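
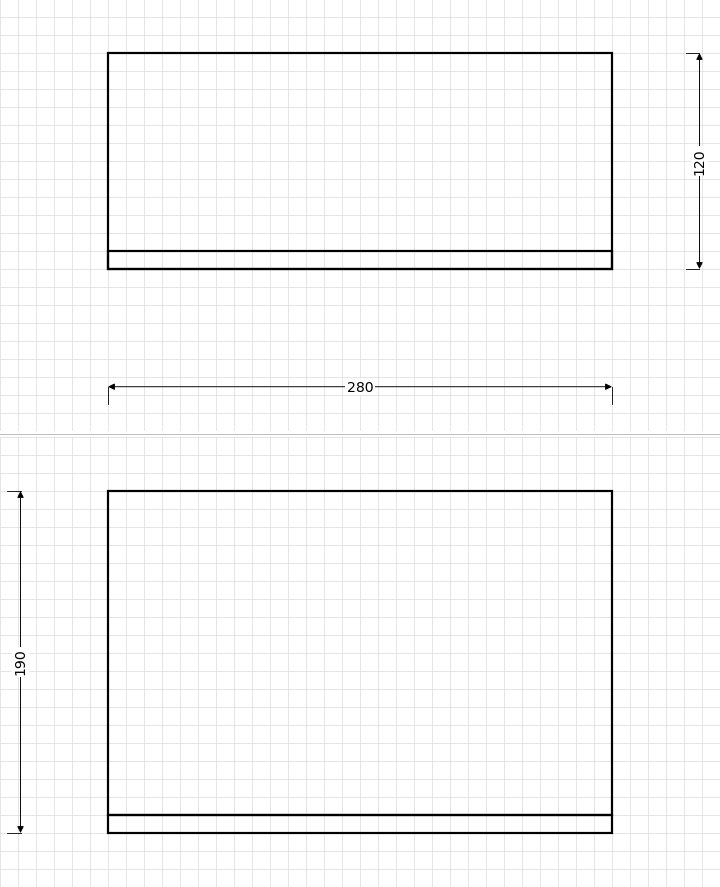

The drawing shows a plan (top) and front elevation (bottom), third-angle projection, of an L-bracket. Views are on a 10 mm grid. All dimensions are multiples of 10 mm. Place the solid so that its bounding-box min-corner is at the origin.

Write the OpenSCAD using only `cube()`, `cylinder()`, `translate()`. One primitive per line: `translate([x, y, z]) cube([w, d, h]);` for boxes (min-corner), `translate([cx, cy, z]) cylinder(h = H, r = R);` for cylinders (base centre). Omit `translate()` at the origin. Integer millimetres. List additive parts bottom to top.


cube([280, 120, 10]);
translate([0, 0, 10]) cube([280, 10, 180]);


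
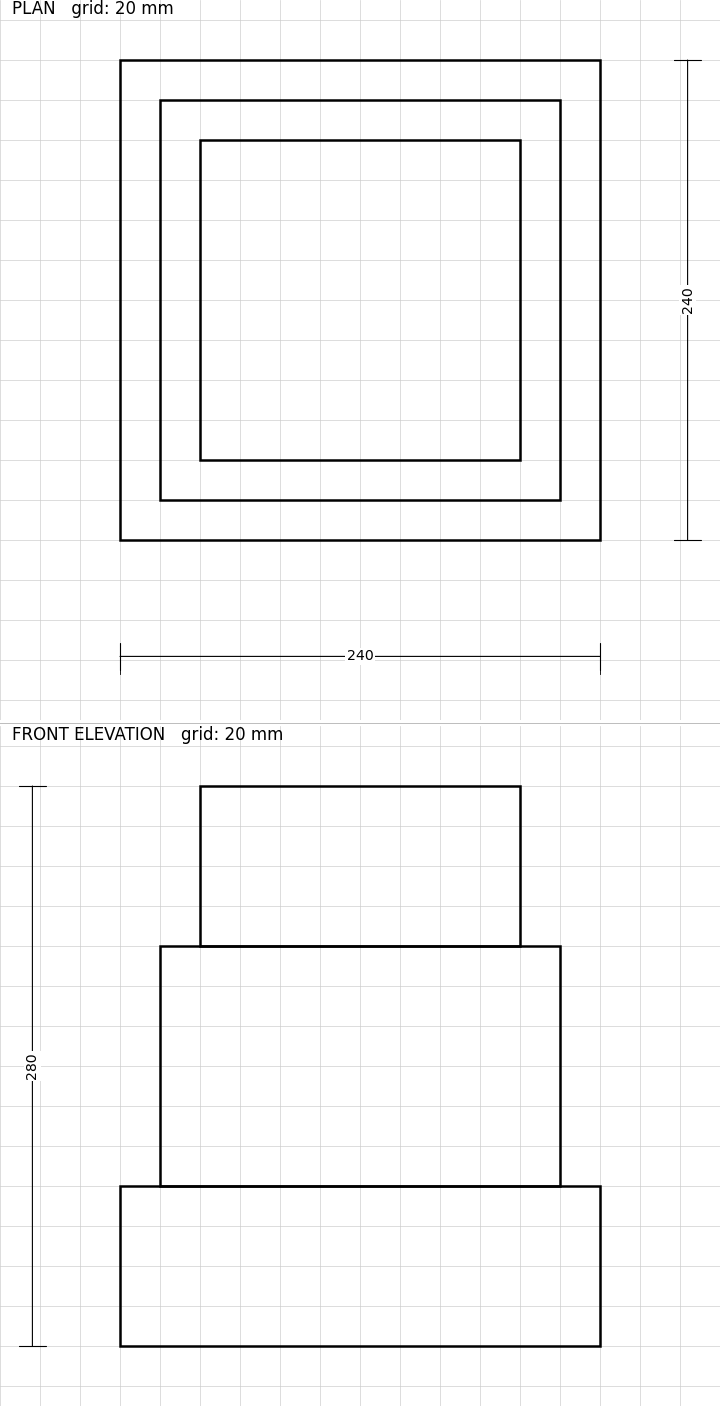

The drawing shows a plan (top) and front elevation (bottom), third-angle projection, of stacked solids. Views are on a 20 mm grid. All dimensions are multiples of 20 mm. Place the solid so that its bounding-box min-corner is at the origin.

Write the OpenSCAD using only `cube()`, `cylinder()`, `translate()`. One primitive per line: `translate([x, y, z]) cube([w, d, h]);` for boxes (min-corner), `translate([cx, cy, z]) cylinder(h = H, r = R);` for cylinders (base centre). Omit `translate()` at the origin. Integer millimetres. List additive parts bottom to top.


cube([240, 240, 80]);
translate([20, 20, 80]) cube([200, 200, 120]);
translate([40, 40, 200]) cube([160, 160, 80]);


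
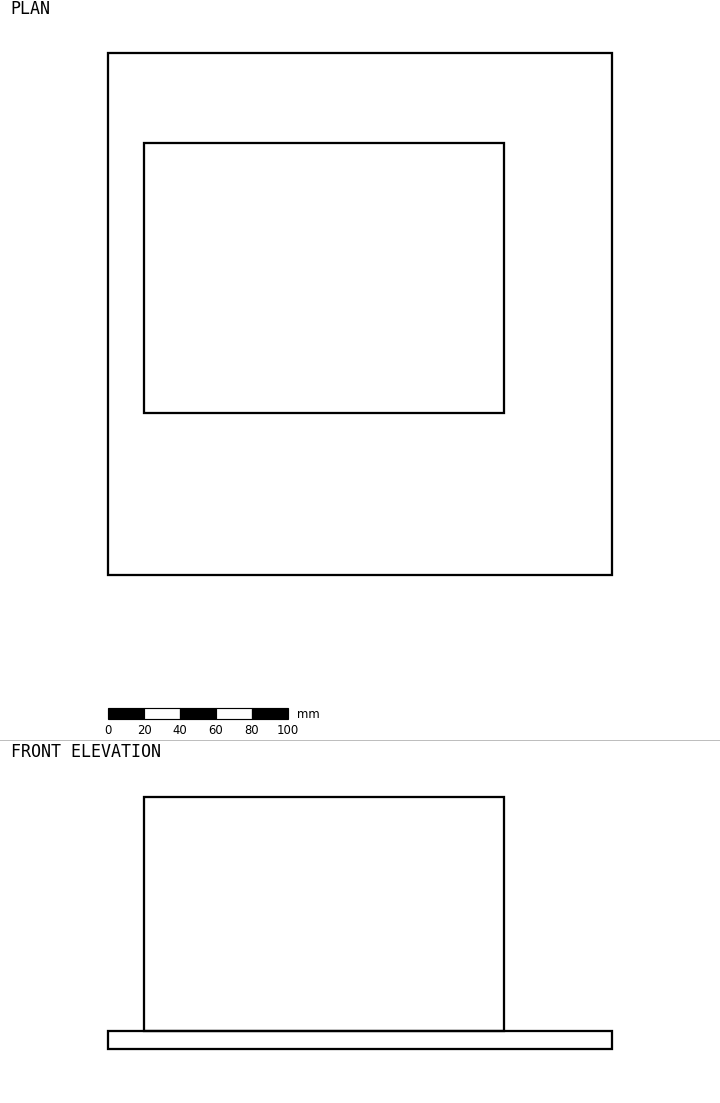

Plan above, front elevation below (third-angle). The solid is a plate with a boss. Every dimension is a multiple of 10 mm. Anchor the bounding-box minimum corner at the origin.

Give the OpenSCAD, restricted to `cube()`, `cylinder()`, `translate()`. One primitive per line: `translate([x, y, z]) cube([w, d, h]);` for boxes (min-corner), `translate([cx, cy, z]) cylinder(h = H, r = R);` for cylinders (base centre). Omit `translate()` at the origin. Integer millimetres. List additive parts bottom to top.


cube([280, 290, 10]);
translate([20, 90, 10]) cube([200, 150, 130]);


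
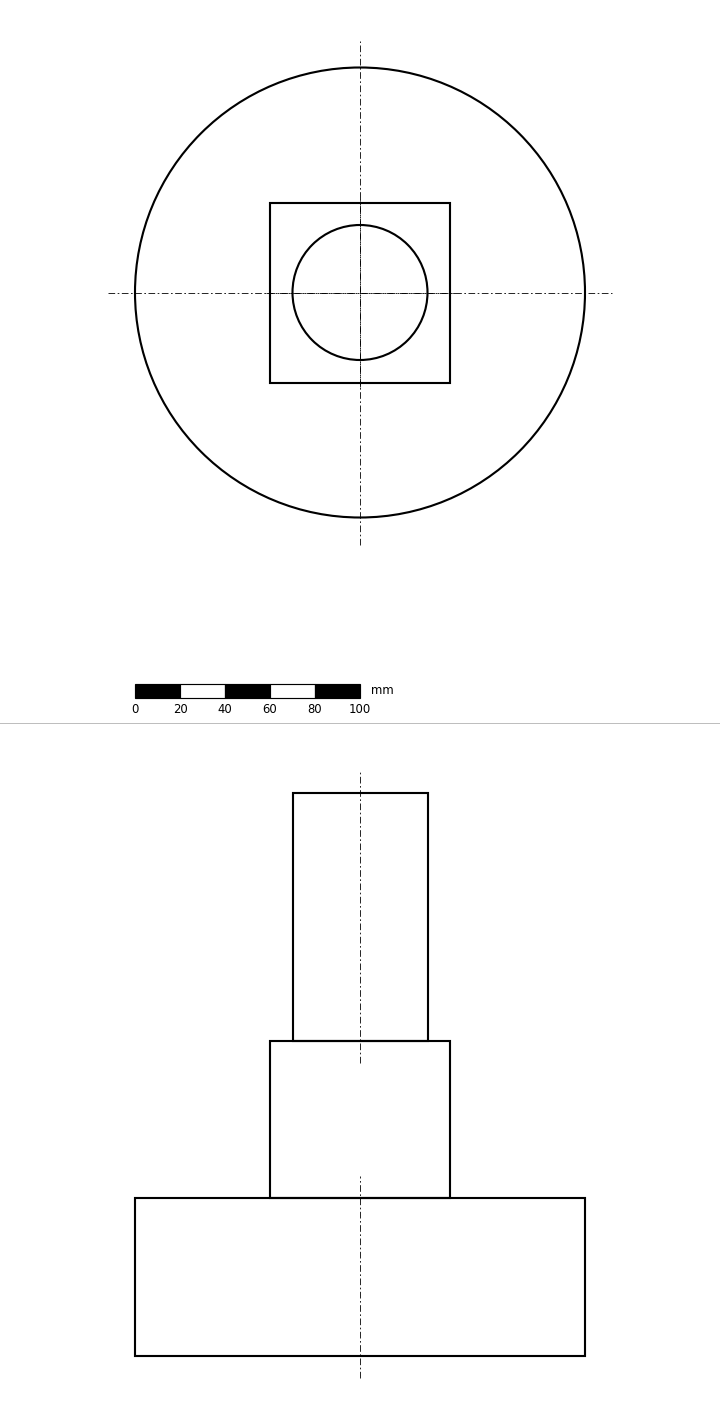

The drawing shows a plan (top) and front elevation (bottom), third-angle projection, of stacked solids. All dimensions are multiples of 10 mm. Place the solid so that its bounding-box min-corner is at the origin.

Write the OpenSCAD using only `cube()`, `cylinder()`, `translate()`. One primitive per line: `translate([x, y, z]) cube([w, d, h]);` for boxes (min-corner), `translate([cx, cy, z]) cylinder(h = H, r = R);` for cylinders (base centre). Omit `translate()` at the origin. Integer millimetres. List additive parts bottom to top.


translate([100, 100, 0]) cylinder(h = 70, r = 100);
translate([60, 60, 70]) cube([80, 80, 70]);
translate([100, 100, 140]) cylinder(h = 110, r = 30);


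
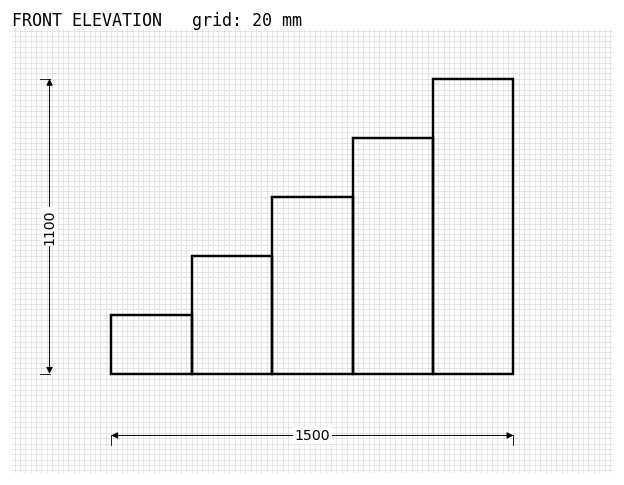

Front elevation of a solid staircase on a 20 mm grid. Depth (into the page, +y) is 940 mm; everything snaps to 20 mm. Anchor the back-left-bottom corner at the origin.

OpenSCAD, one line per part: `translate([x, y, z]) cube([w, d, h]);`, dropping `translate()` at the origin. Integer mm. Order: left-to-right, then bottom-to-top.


cube([300, 940, 220]);
translate([300, 0, 0]) cube([300, 940, 440]);
translate([600, 0, 0]) cube([300, 940, 660]);
translate([900, 0, 0]) cube([300, 940, 880]);
translate([1200, 0, 0]) cube([300, 940, 1100]);


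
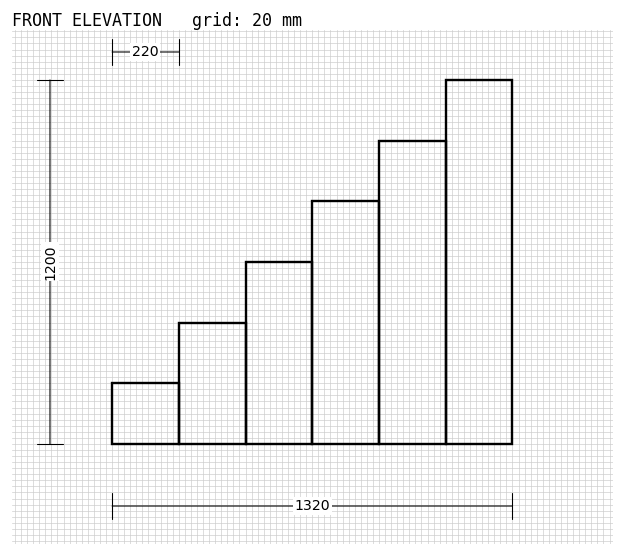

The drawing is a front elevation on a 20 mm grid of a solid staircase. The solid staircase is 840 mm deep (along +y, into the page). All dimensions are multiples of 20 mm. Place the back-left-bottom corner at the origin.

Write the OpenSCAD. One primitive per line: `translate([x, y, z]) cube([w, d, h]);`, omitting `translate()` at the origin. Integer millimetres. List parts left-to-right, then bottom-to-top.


cube([220, 840, 200]);
translate([220, 0, 0]) cube([220, 840, 400]);
translate([440, 0, 0]) cube([220, 840, 600]);
translate([660, 0, 0]) cube([220, 840, 800]);
translate([880, 0, 0]) cube([220, 840, 1000]);
translate([1100, 0, 0]) cube([220, 840, 1200]);


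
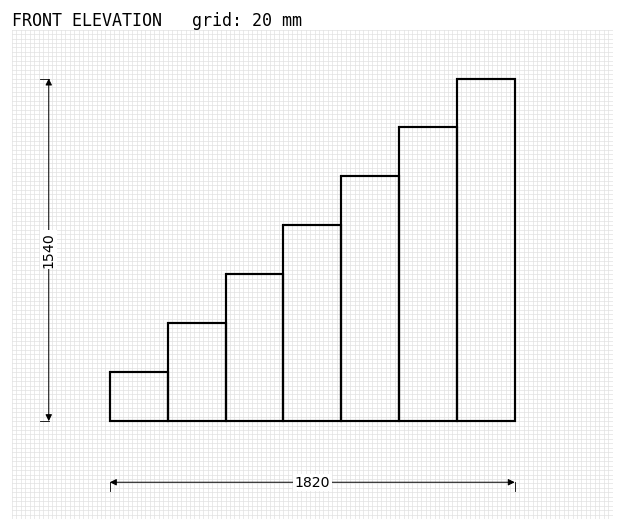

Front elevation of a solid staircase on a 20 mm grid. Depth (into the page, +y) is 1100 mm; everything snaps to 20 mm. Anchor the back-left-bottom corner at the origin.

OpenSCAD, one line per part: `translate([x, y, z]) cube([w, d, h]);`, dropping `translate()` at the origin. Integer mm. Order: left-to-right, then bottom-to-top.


cube([260, 1100, 220]);
translate([260, 0, 0]) cube([260, 1100, 440]);
translate([520, 0, 0]) cube([260, 1100, 660]);
translate([780, 0, 0]) cube([260, 1100, 880]);
translate([1040, 0, 0]) cube([260, 1100, 1100]);
translate([1300, 0, 0]) cube([260, 1100, 1320]);
translate([1560, 0, 0]) cube([260, 1100, 1540]);


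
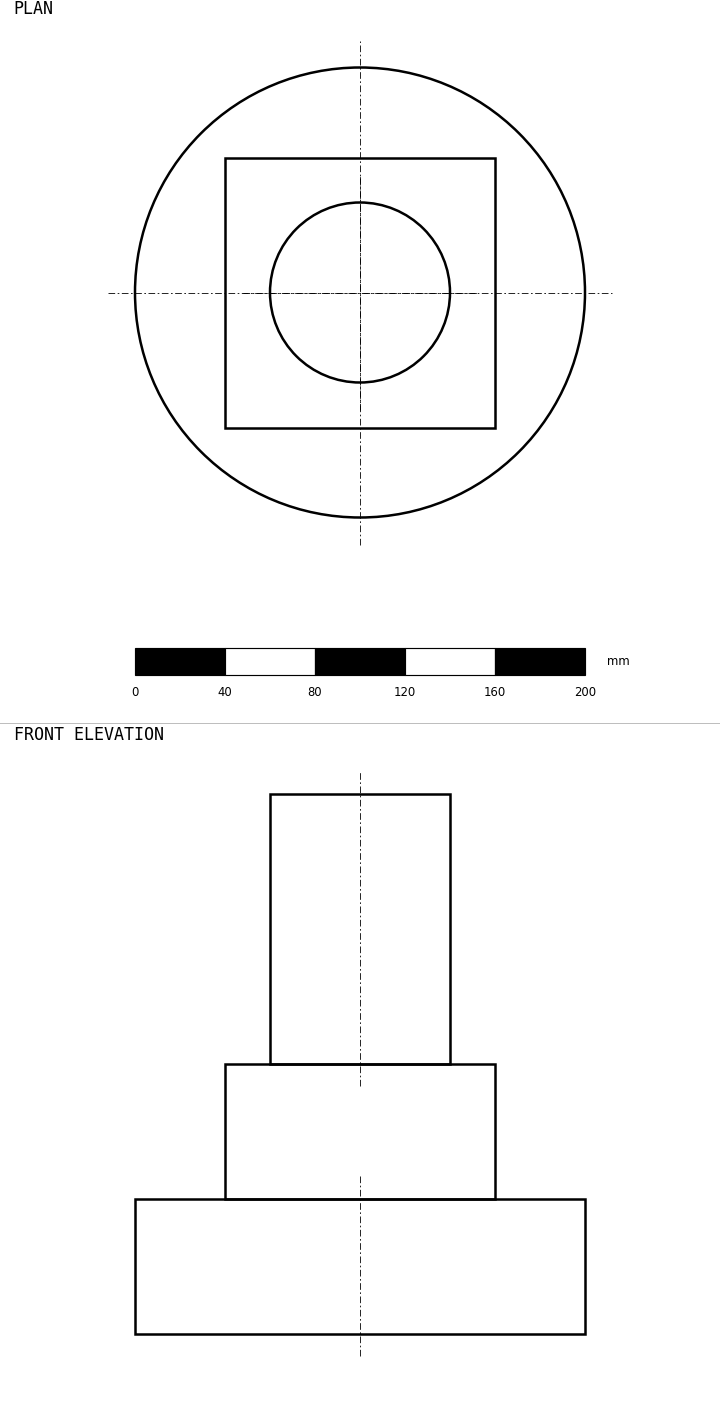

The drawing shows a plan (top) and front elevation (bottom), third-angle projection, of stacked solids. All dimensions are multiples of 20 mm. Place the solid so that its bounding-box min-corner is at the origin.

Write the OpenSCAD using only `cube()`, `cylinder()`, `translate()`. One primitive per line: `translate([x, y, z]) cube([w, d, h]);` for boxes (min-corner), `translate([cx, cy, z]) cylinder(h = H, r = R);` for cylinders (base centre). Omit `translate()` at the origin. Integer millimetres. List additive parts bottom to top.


translate([100, 100, 0]) cylinder(h = 60, r = 100);
translate([40, 40, 60]) cube([120, 120, 60]);
translate([100, 100, 120]) cylinder(h = 120, r = 40);


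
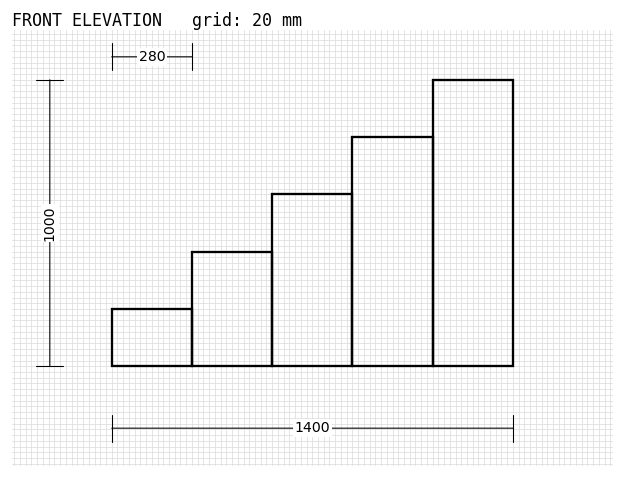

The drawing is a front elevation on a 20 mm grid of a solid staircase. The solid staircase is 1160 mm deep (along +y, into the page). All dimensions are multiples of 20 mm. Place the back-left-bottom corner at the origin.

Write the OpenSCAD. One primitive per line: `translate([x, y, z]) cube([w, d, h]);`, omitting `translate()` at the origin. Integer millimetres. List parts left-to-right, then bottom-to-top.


cube([280, 1160, 200]);
translate([280, 0, 0]) cube([280, 1160, 400]);
translate([560, 0, 0]) cube([280, 1160, 600]);
translate([840, 0, 0]) cube([280, 1160, 800]);
translate([1120, 0, 0]) cube([280, 1160, 1000]);


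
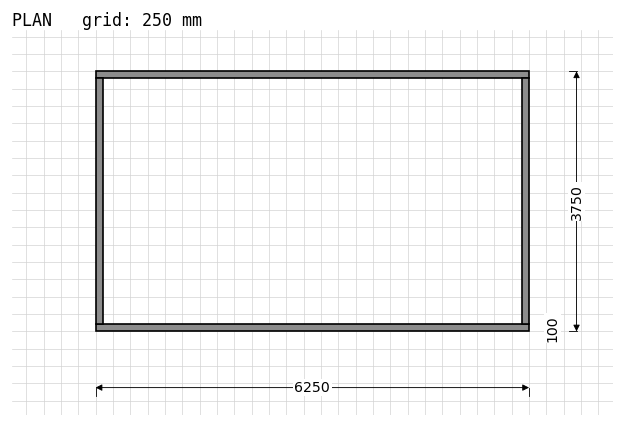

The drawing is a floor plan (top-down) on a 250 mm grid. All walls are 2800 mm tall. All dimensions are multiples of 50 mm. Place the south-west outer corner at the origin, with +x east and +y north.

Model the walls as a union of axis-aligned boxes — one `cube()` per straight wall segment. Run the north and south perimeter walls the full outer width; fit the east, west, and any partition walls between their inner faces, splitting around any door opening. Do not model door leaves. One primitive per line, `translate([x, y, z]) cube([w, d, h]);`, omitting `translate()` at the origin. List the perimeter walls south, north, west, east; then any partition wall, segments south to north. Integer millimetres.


cube([6250, 100, 2800]);
translate([0, 3650, 0]) cube([6250, 100, 2800]);
translate([0, 100, 0]) cube([100, 3550, 2800]);
translate([6150, 100, 0]) cube([100, 3550, 2800]);


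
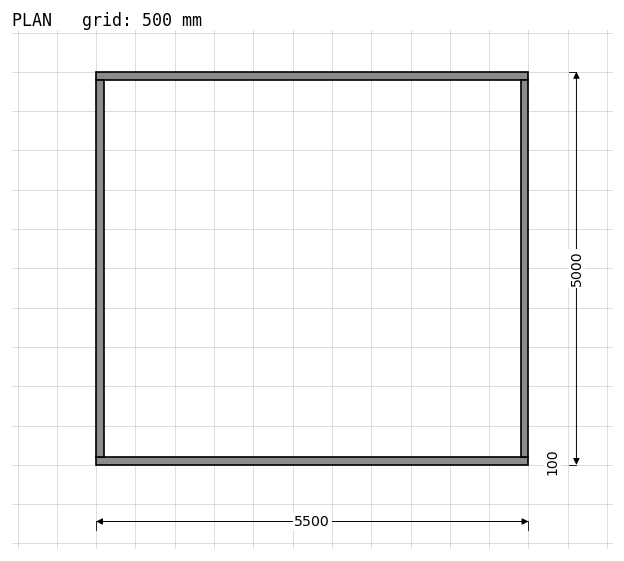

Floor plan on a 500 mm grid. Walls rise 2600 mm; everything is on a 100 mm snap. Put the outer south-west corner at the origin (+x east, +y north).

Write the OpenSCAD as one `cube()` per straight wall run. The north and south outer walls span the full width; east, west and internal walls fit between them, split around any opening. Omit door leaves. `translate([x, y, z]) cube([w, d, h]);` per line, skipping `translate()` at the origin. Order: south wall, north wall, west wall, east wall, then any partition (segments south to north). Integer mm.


cube([5500, 100, 2600]);
translate([0, 4900, 0]) cube([5500, 100, 2600]);
translate([0, 100, 0]) cube([100, 4800, 2600]);
translate([5400, 100, 0]) cube([100, 4800, 2600]);


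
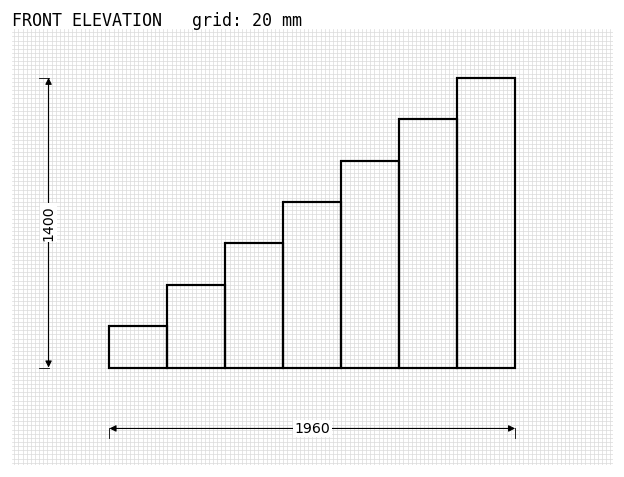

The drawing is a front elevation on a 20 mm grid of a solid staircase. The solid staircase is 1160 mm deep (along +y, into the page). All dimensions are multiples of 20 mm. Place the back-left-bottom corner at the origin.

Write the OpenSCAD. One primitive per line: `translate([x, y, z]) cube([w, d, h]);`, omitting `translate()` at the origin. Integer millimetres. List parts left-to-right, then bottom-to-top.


cube([280, 1160, 200]);
translate([280, 0, 0]) cube([280, 1160, 400]);
translate([560, 0, 0]) cube([280, 1160, 600]);
translate([840, 0, 0]) cube([280, 1160, 800]);
translate([1120, 0, 0]) cube([280, 1160, 1000]);
translate([1400, 0, 0]) cube([280, 1160, 1200]);
translate([1680, 0, 0]) cube([280, 1160, 1400]);


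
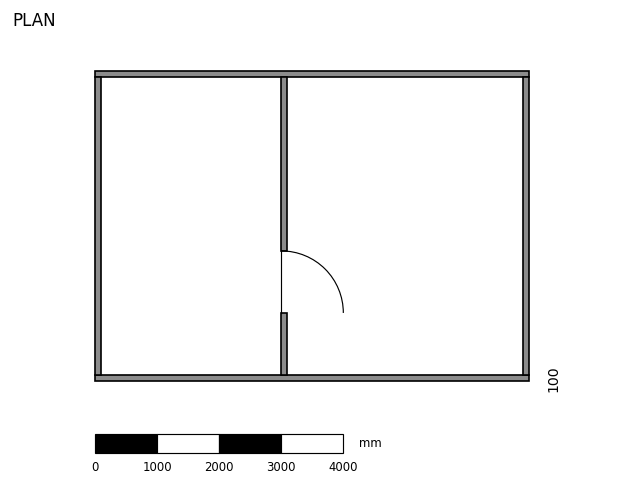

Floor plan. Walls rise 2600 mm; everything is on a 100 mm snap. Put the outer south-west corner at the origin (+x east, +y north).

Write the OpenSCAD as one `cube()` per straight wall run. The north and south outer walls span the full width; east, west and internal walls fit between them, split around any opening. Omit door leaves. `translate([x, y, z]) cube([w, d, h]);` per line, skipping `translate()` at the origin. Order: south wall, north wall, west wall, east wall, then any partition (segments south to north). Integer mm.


cube([7000, 100, 2600]);
translate([0, 4900, 0]) cube([7000, 100, 2600]);
translate([0, 100, 0]) cube([100, 4800, 2600]);
translate([6900, 100, 0]) cube([100, 4800, 2600]);
translate([3000, 100, 0]) cube([100, 1000, 2600]);
translate([3000, 2100, 0]) cube([100, 2800, 2600]);


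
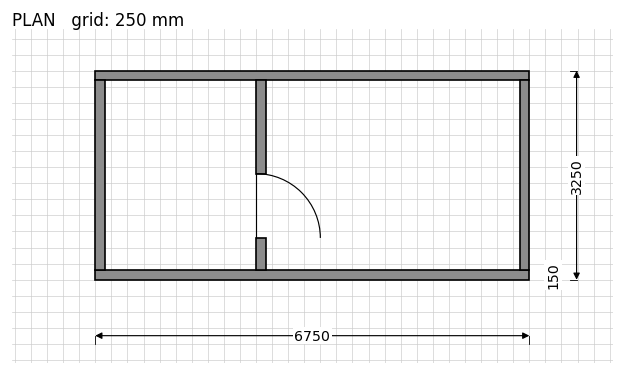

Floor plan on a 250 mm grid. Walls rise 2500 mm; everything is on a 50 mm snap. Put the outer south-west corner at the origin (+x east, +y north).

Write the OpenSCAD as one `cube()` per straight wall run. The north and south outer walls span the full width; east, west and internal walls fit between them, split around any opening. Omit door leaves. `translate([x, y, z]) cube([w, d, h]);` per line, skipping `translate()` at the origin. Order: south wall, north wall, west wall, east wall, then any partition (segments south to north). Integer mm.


cube([6750, 150, 2500]);
translate([0, 3100, 0]) cube([6750, 150, 2500]);
translate([0, 150, 0]) cube([150, 2950, 2500]);
translate([6600, 150, 0]) cube([150, 2950, 2500]);
translate([2500, 150, 0]) cube([150, 500, 2500]);
translate([2500, 1650, 0]) cube([150, 1450, 2500]);


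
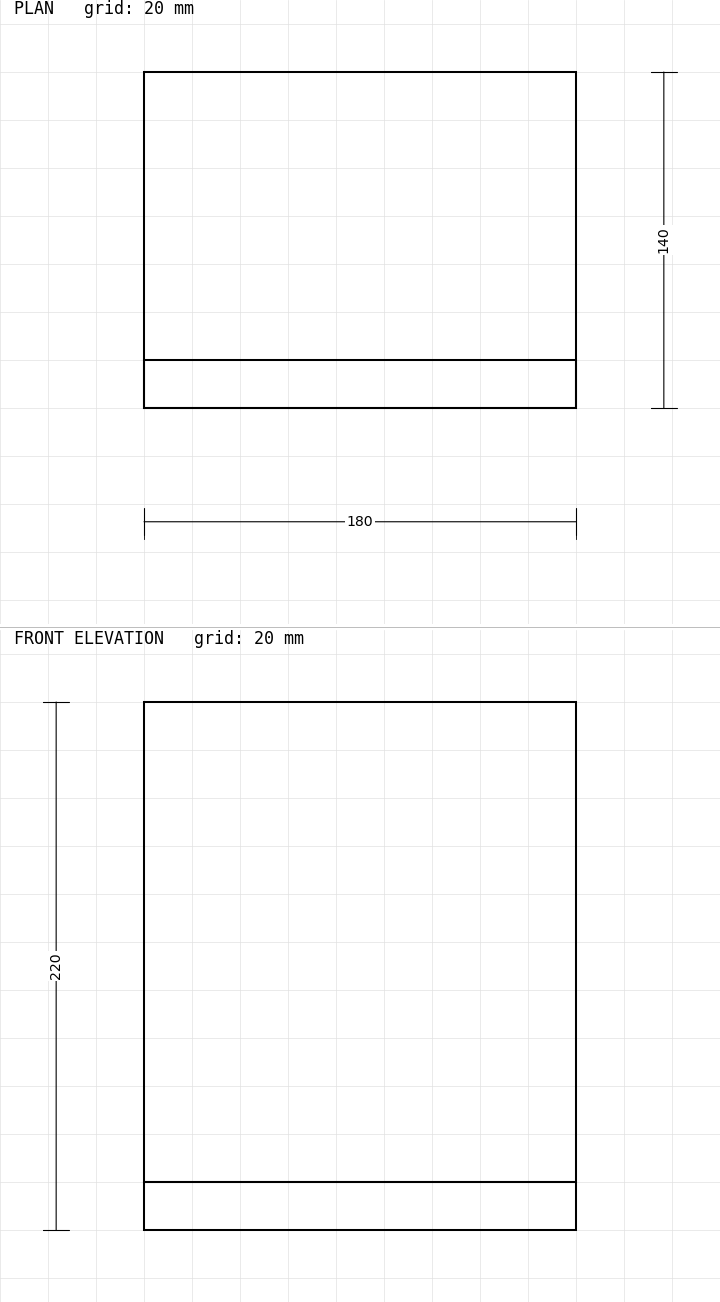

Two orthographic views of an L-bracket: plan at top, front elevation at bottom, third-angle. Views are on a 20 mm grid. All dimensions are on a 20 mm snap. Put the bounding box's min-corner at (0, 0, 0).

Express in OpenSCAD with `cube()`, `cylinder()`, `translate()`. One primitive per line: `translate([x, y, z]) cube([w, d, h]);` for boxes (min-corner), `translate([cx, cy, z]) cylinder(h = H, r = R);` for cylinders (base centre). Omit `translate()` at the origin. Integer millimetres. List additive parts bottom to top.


cube([180, 140, 20]);
translate([0, 0, 20]) cube([180, 20, 200]);


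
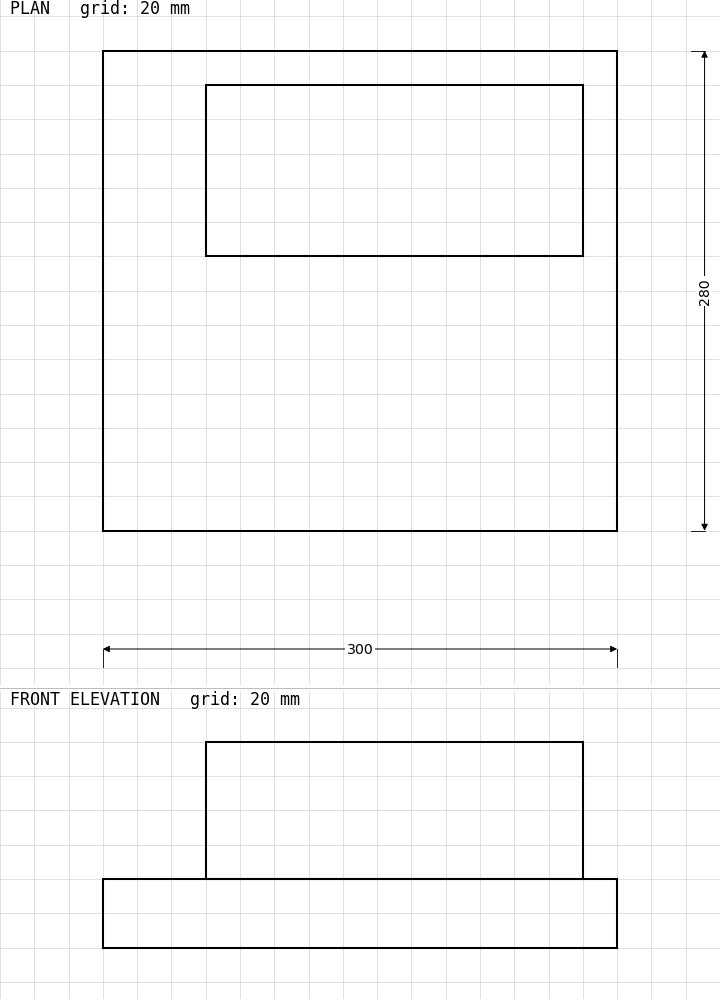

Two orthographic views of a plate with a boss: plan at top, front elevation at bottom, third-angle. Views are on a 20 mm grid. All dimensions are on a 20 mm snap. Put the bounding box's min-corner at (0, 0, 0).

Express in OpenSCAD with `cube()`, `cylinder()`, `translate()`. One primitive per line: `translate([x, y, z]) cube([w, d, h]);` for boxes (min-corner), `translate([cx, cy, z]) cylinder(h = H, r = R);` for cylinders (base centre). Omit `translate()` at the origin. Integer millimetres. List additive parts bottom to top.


cube([300, 280, 40]);
translate([60, 160, 40]) cube([220, 100, 80]);


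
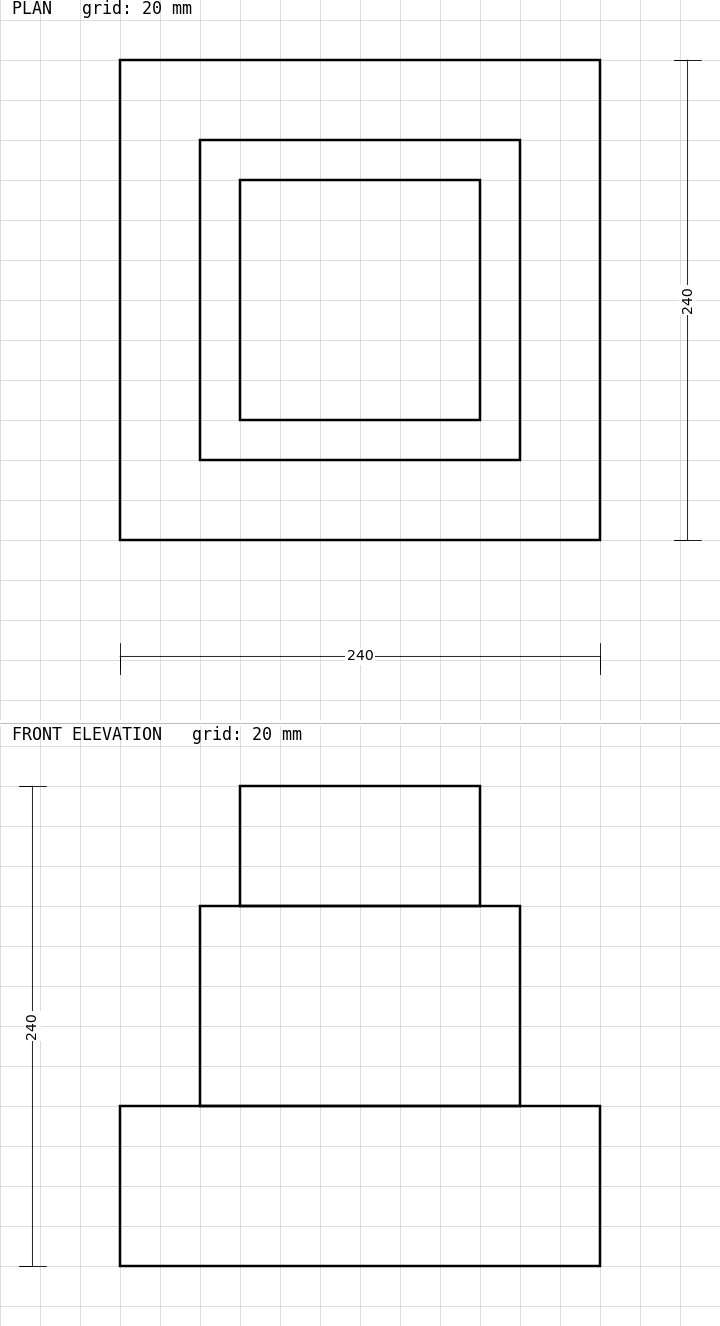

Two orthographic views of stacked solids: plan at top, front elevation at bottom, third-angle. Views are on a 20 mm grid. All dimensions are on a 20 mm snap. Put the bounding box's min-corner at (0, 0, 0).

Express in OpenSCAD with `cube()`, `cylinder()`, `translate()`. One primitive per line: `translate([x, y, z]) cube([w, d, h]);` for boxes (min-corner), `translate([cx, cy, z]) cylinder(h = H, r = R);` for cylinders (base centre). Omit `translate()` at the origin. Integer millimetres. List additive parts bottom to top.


cube([240, 240, 80]);
translate([40, 40, 80]) cube([160, 160, 100]);
translate([60, 60, 180]) cube([120, 120, 60]);


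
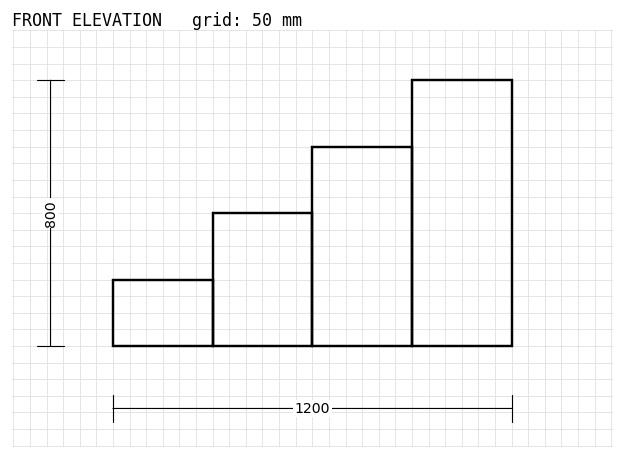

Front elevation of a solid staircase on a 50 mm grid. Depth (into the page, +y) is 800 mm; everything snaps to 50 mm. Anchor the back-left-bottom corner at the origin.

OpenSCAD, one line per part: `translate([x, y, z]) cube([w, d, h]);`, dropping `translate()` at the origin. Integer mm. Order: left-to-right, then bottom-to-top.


cube([300, 800, 200]);
translate([300, 0, 0]) cube([300, 800, 400]);
translate([600, 0, 0]) cube([300, 800, 600]);
translate([900, 0, 0]) cube([300, 800, 800]);


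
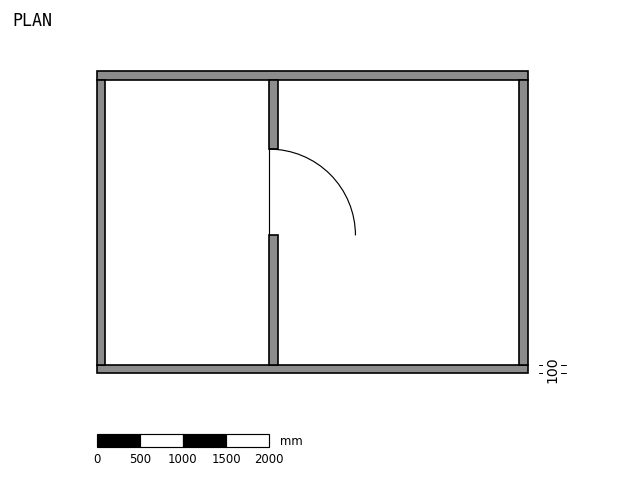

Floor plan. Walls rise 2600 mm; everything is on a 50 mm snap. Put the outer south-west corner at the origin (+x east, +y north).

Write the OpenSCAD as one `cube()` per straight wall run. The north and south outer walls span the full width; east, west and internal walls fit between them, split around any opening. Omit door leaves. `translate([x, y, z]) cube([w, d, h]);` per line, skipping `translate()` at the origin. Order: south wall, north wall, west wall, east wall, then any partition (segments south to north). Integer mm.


cube([5000, 100, 2600]);
translate([0, 3400, 0]) cube([5000, 100, 2600]);
translate([0, 100, 0]) cube([100, 3300, 2600]);
translate([4900, 100, 0]) cube([100, 3300, 2600]);
translate([2000, 100, 0]) cube([100, 1500, 2600]);
translate([2000, 2600, 0]) cube([100, 800, 2600]);


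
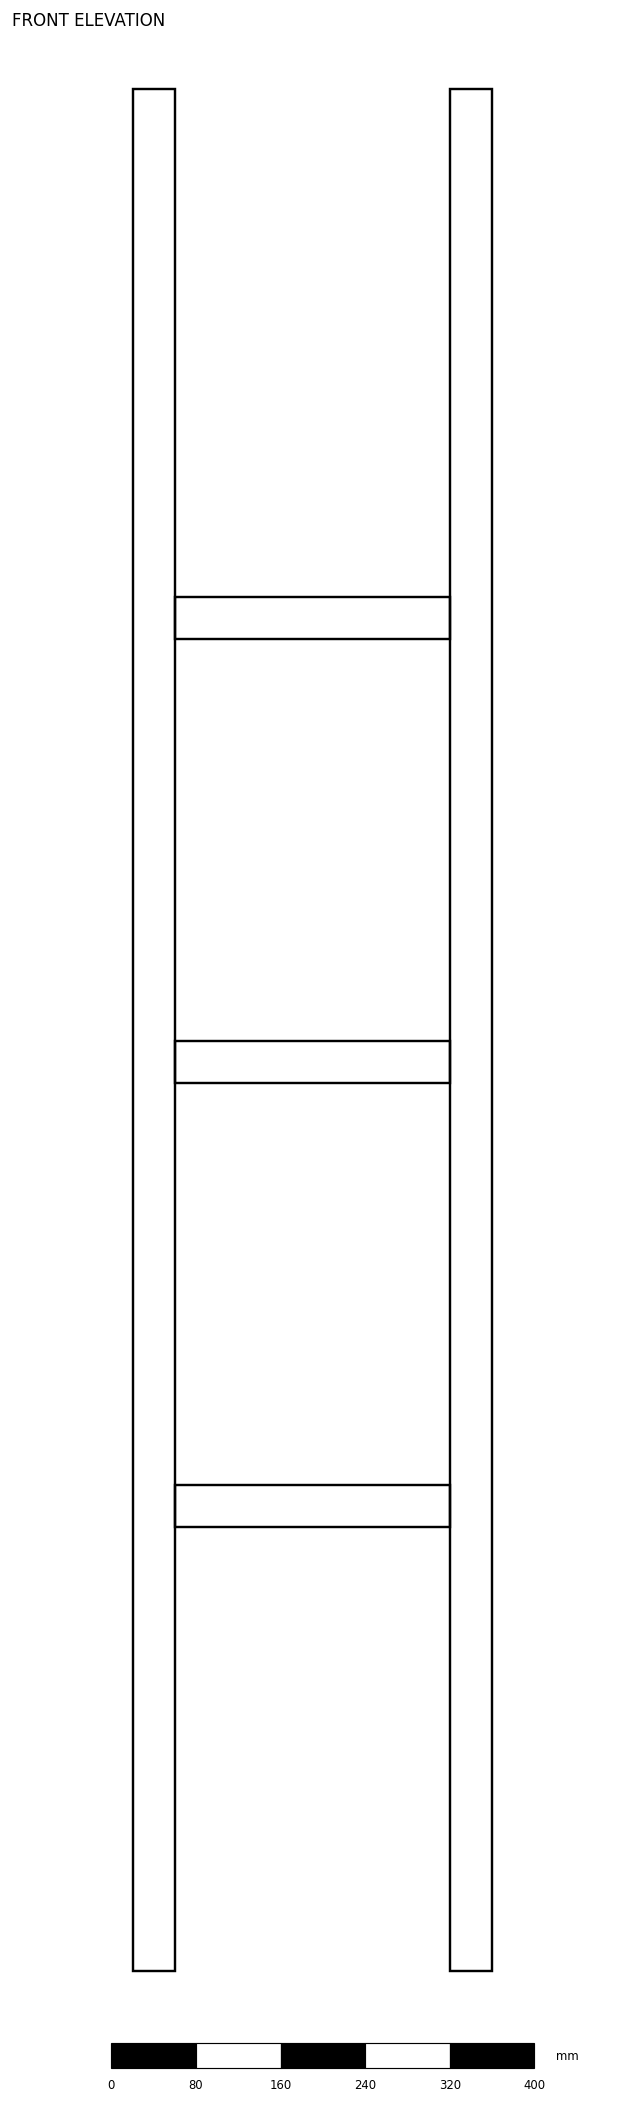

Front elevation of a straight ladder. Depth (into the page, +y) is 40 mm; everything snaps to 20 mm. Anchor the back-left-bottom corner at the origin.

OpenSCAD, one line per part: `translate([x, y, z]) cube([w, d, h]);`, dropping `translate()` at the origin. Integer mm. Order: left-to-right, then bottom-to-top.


cube([40, 40, 1780]);
translate([40, 0, 420]) cube([260, 40, 40]);
translate([40, 0, 840]) cube([260, 40, 40]);
translate([40, 0, 1260]) cube([260, 40, 40]);
translate([300, 0, 0]) cube([40, 40, 1780]);


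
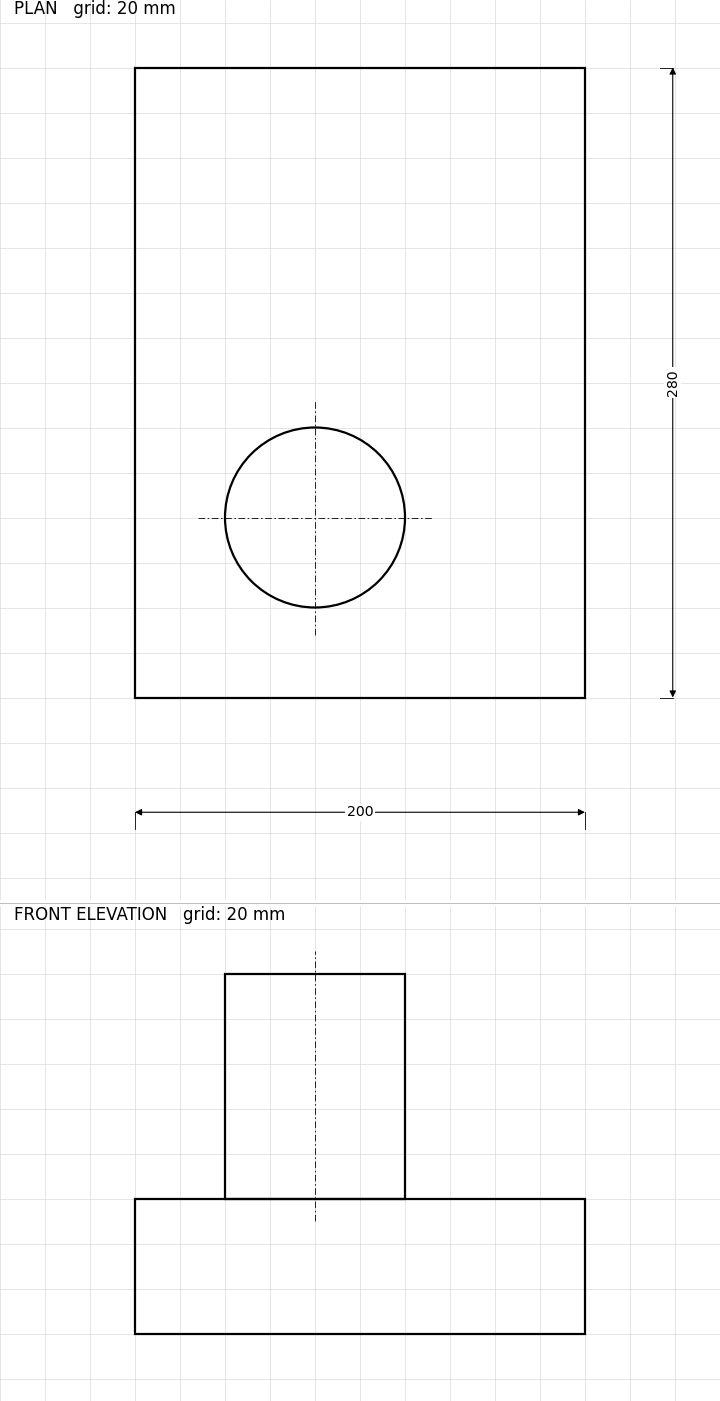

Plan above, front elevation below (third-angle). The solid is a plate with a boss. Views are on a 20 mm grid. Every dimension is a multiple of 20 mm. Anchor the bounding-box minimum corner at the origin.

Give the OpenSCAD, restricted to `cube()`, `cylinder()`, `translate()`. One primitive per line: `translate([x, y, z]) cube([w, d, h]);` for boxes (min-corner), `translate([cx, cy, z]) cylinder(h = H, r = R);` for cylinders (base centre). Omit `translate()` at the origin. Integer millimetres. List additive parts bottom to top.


cube([200, 280, 60]);
translate([80, 80, 60]) cylinder(h = 100, r = 40);


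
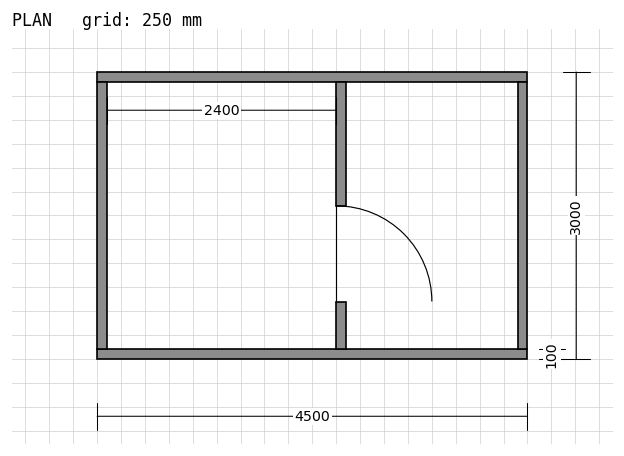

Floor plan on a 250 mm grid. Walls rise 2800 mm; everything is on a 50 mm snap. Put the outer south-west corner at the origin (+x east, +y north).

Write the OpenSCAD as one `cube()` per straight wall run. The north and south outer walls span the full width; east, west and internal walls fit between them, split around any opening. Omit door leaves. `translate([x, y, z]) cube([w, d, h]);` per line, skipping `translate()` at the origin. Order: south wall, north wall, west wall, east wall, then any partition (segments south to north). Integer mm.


cube([4500, 100, 2800]);
translate([0, 2900, 0]) cube([4500, 100, 2800]);
translate([0, 100, 0]) cube([100, 2800, 2800]);
translate([4400, 100, 0]) cube([100, 2800, 2800]);
translate([2500, 100, 0]) cube([100, 500, 2800]);
translate([2500, 1600, 0]) cube([100, 1300, 2800]);


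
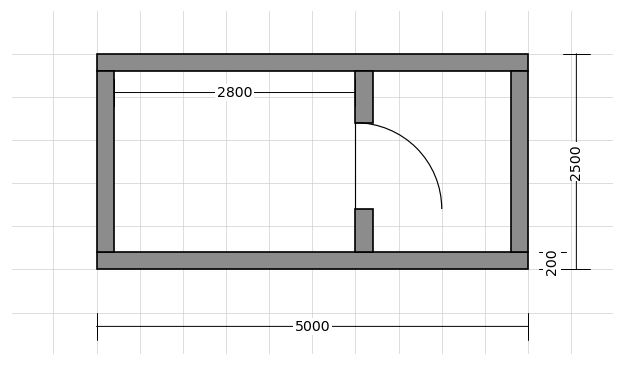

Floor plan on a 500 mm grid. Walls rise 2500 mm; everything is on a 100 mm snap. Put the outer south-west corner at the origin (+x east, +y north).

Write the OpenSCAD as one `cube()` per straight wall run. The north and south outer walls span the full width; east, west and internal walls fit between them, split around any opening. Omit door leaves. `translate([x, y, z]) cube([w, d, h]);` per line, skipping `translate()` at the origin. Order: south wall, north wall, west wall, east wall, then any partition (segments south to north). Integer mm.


cube([5000, 200, 2500]);
translate([0, 2300, 0]) cube([5000, 200, 2500]);
translate([0, 200, 0]) cube([200, 2100, 2500]);
translate([4800, 200, 0]) cube([200, 2100, 2500]);
translate([3000, 200, 0]) cube([200, 500, 2500]);
translate([3000, 1700, 0]) cube([200, 600, 2500]);


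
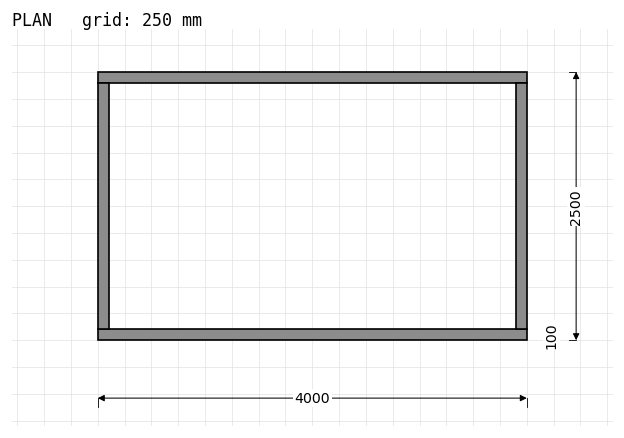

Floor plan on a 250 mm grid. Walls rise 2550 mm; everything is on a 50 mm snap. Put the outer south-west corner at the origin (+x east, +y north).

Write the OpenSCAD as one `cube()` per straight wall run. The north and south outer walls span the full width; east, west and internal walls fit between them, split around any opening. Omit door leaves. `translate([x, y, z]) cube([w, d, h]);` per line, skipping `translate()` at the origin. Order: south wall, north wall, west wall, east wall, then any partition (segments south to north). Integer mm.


cube([4000, 100, 2550]);
translate([0, 2400, 0]) cube([4000, 100, 2550]);
translate([0, 100, 0]) cube([100, 2300, 2550]);
translate([3900, 100, 0]) cube([100, 2300, 2550]);


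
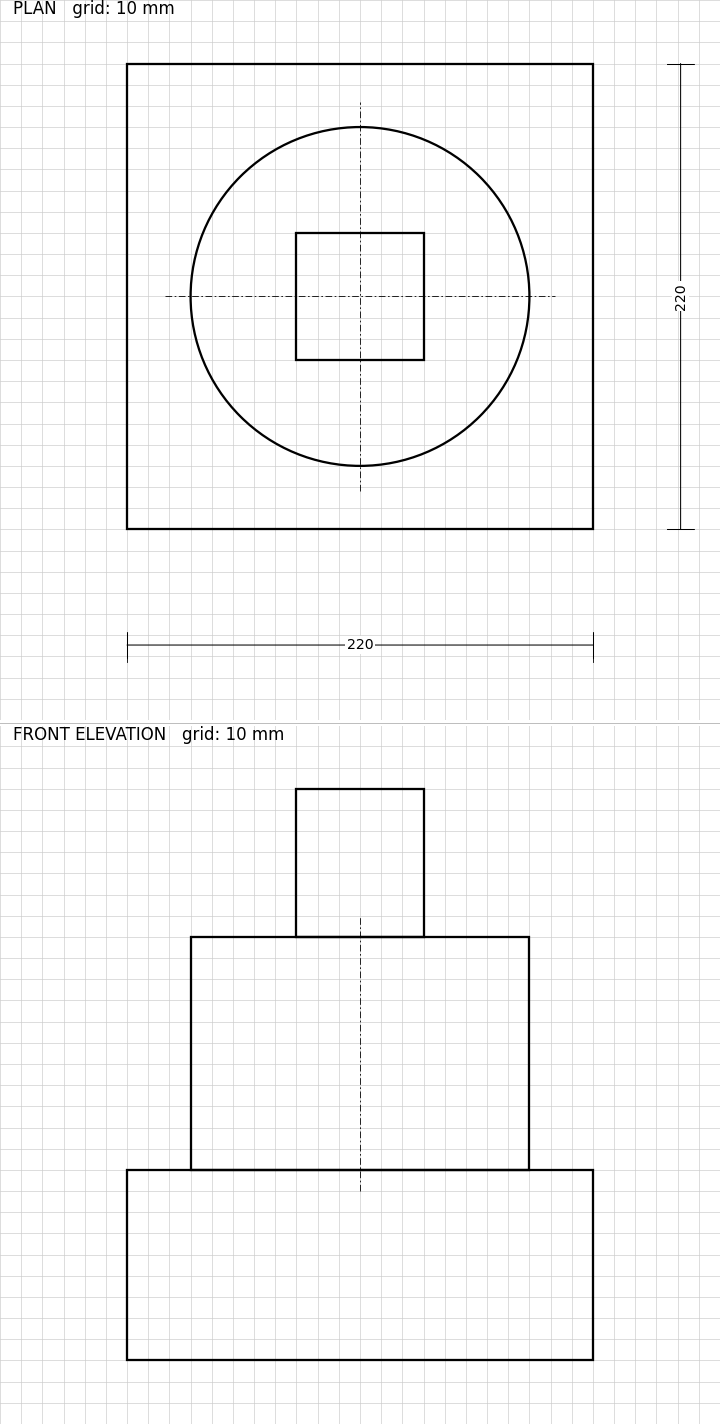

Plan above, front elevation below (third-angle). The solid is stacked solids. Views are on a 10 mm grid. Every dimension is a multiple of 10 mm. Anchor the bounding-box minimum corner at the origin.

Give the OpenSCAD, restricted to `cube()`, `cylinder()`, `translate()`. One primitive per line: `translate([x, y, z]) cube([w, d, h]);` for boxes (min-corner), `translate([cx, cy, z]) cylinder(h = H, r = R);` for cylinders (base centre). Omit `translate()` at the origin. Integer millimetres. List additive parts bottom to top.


cube([220, 220, 90]);
translate([110, 110, 90]) cylinder(h = 110, r = 80);
translate([80, 80, 200]) cube([60, 60, 70]);


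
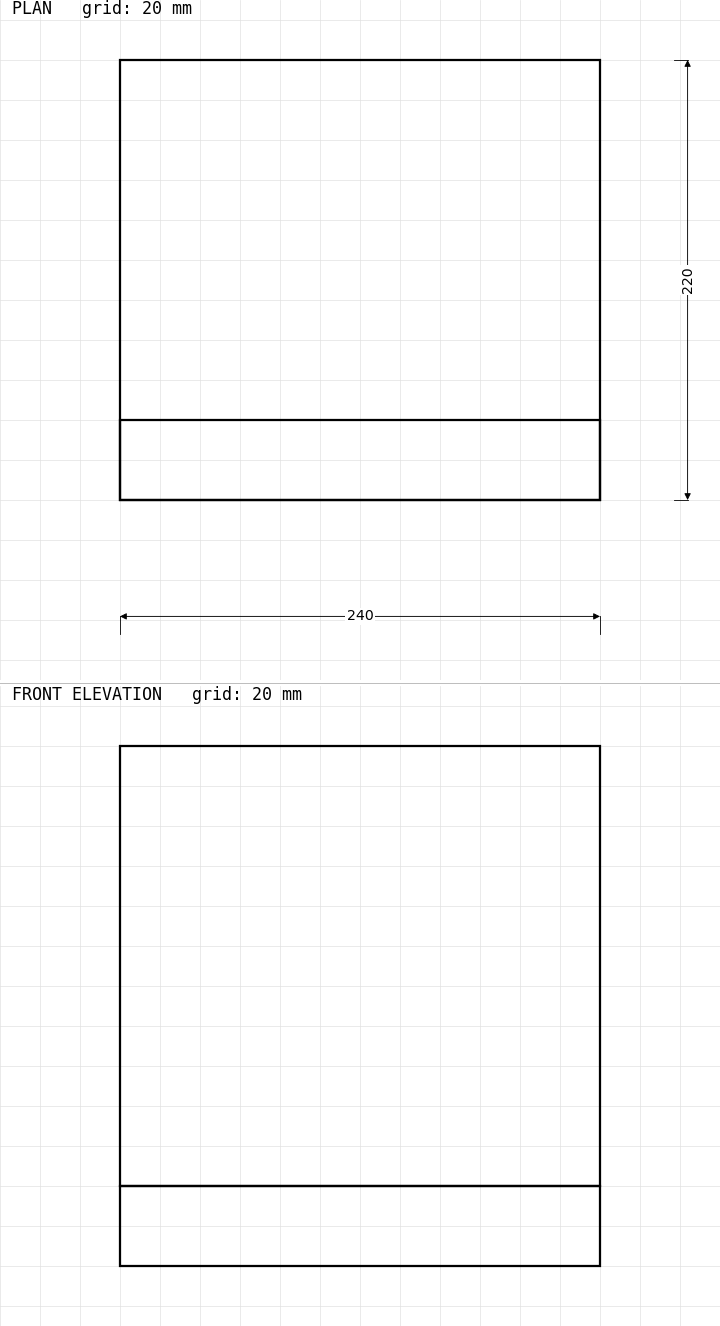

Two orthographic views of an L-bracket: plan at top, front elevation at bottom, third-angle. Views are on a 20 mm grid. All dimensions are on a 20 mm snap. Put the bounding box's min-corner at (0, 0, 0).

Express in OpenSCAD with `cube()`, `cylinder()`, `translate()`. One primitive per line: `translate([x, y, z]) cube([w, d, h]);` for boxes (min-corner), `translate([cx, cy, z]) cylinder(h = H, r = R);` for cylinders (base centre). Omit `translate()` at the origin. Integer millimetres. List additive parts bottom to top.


cube([240, 220, 40]);
translate([0, 0, 40]) cube([240, 40, 220]);


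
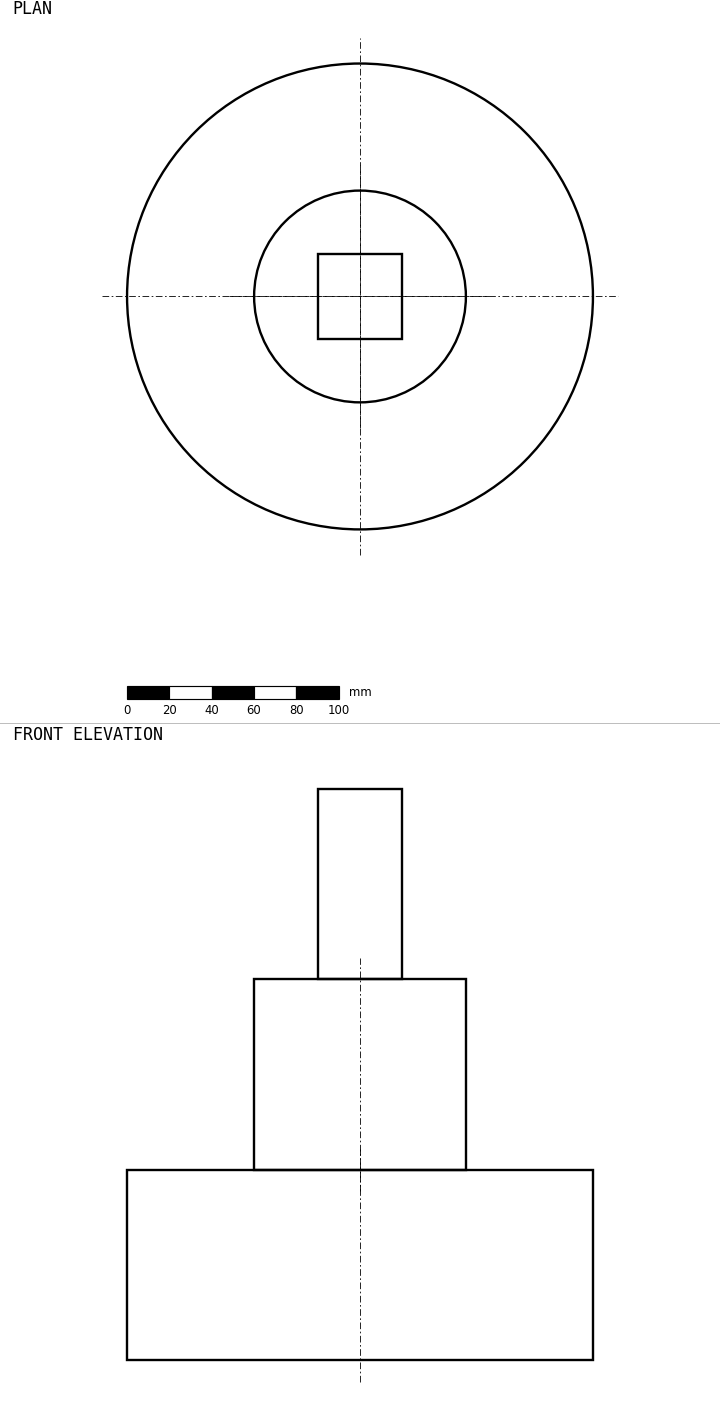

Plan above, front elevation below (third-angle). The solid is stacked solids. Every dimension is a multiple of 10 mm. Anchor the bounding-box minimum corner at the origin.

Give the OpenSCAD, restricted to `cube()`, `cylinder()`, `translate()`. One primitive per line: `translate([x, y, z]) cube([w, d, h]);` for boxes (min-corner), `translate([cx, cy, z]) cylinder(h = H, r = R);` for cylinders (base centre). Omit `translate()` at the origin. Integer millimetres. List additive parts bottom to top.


translate([110, 110, 0]) cylinder(h = 90, r = 110);
translate([110, 110, 90]) cylinder(h = 90, r = 50);
translate([90, 90, 180]) cube([40, 40, 90]);


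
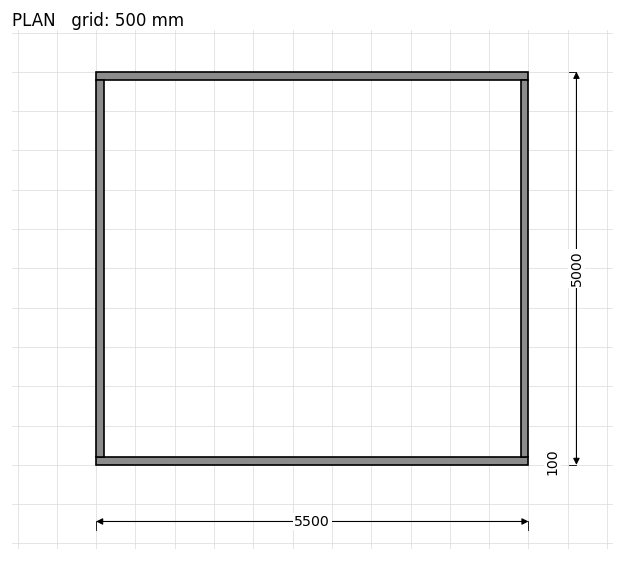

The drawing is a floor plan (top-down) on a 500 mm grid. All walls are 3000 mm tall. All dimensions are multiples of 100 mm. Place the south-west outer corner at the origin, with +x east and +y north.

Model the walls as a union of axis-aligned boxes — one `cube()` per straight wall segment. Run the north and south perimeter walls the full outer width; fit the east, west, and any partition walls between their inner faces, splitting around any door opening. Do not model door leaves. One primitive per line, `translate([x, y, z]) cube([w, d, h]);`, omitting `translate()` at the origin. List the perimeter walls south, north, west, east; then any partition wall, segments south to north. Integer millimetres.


cube([5500, 100, 3000]);
translate([0, 4900, 0]) cube([5500, 100, 3000]);
translate([0, 100, 0]) cube([100, 4800, 3000]);
translate([5400, 100, 0]) cube([100, 4800, 3000]);


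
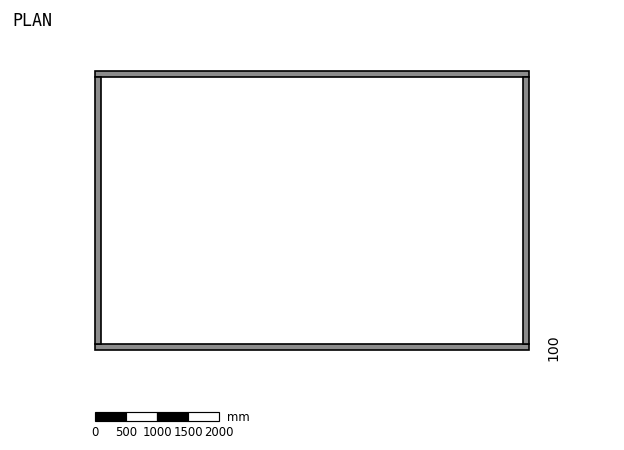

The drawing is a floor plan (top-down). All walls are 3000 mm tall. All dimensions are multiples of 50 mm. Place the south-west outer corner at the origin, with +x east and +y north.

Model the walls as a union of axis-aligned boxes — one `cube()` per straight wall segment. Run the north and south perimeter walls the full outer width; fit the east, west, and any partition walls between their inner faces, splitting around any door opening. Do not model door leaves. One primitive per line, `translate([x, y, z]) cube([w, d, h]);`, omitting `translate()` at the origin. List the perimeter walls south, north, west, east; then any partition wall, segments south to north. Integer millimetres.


cube([7000, 100, 3000]);
translate([0, 4400, 0]) cube([7000, 100, 3000]);
translate([0, 100, 0]) cube([100, 4300, 3000]);
translate([6900, 100, 0]) cube([100, 4300, 3000]);


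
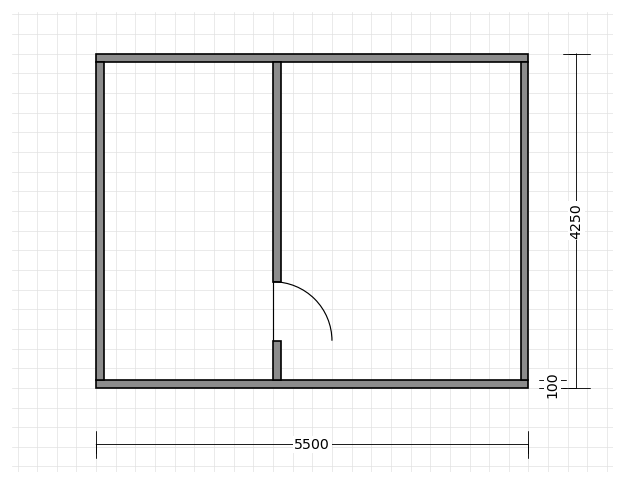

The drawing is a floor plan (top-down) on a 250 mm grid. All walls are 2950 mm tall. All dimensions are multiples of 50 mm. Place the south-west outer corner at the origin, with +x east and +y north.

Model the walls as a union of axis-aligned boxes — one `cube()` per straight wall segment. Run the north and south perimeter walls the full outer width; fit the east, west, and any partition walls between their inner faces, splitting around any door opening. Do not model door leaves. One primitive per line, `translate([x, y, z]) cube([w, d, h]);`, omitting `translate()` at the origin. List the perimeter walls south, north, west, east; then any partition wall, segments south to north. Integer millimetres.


cube([5500, 100, 2950]);
translate([0, 4150, 0]) cube([5500, 100, 2950]);
translate([0, 100, 0]) cube([100, 4050, 2950]);
translate([5400, 100, 0]) cube([100, 4050, 2950]);
translate([2250, 100, 0]) cube([100, 500, 2950]);
translate([2250, 1350, 0]) cube([100, 2800, 2950]);


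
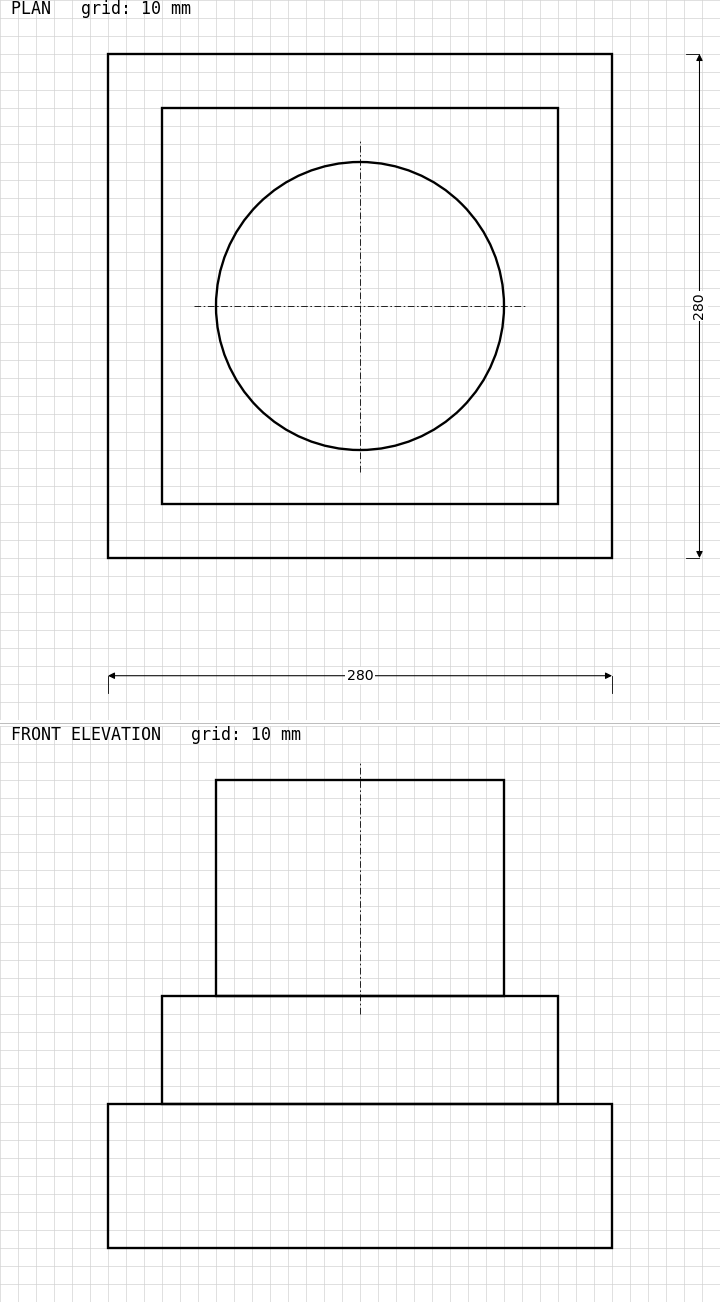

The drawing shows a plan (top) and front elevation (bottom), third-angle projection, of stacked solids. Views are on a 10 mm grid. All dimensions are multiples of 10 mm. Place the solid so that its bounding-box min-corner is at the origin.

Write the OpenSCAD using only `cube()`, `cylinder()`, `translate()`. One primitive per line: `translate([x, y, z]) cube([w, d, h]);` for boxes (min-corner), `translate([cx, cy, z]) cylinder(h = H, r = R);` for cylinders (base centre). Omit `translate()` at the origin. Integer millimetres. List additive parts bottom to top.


cube([280, 280, 80]);
translate([30, 30, 80]) cube([220, 220, 60]);
translate([140, 140, 140]) cylinder(h = 120, r = 80);


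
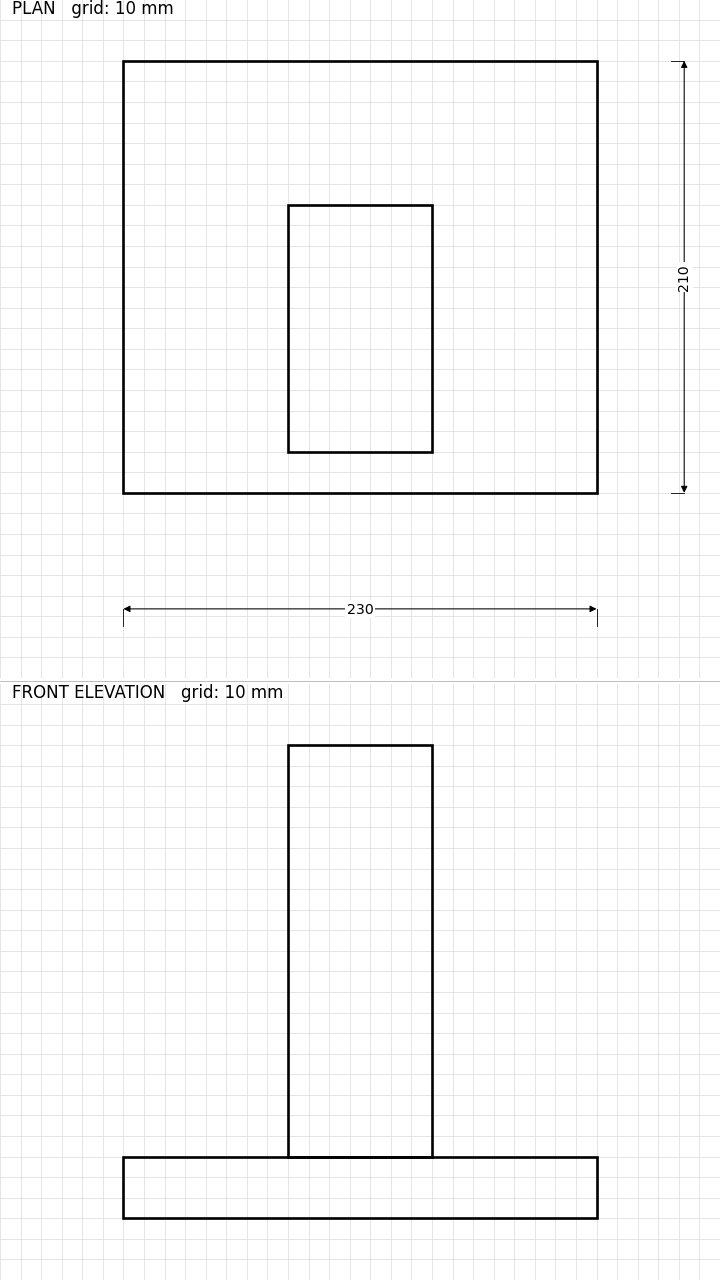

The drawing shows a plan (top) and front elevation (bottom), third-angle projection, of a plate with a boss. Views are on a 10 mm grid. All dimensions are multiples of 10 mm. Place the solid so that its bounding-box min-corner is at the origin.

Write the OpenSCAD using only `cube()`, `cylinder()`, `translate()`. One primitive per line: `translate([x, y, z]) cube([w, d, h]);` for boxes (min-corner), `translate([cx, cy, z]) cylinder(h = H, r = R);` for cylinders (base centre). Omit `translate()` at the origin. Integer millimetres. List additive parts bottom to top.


cube([230, 210, 30]);
translate([80, 20, 30]) cube([70, 120, 200]);


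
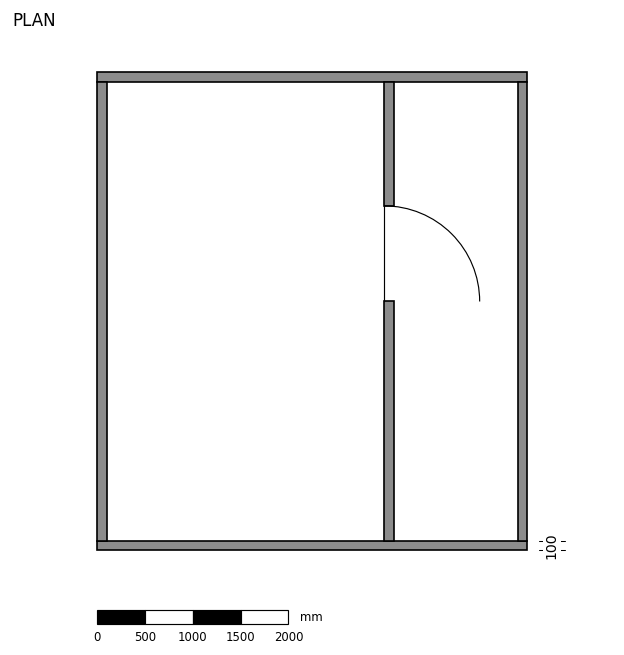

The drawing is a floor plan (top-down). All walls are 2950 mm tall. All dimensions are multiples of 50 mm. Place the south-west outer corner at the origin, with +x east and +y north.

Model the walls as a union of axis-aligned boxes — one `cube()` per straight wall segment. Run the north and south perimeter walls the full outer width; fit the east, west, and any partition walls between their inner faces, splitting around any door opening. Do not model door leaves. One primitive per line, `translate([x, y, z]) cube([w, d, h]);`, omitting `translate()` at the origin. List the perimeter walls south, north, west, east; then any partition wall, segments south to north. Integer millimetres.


cube([4500, 100, 2950]);
translate([0, 4900, 0]) cube([4500, 100, 2950]);
translate([0, 100, 0]) cube([100, 4800, 2950]);
translate([4400, 100, 0]) cube([100, 4800, 2950]);
translate([3000, 100, 0]) cube([100, 2500, 2950]);
translate([3000, 3600, 0]) cube([100, 1300, 2950]);


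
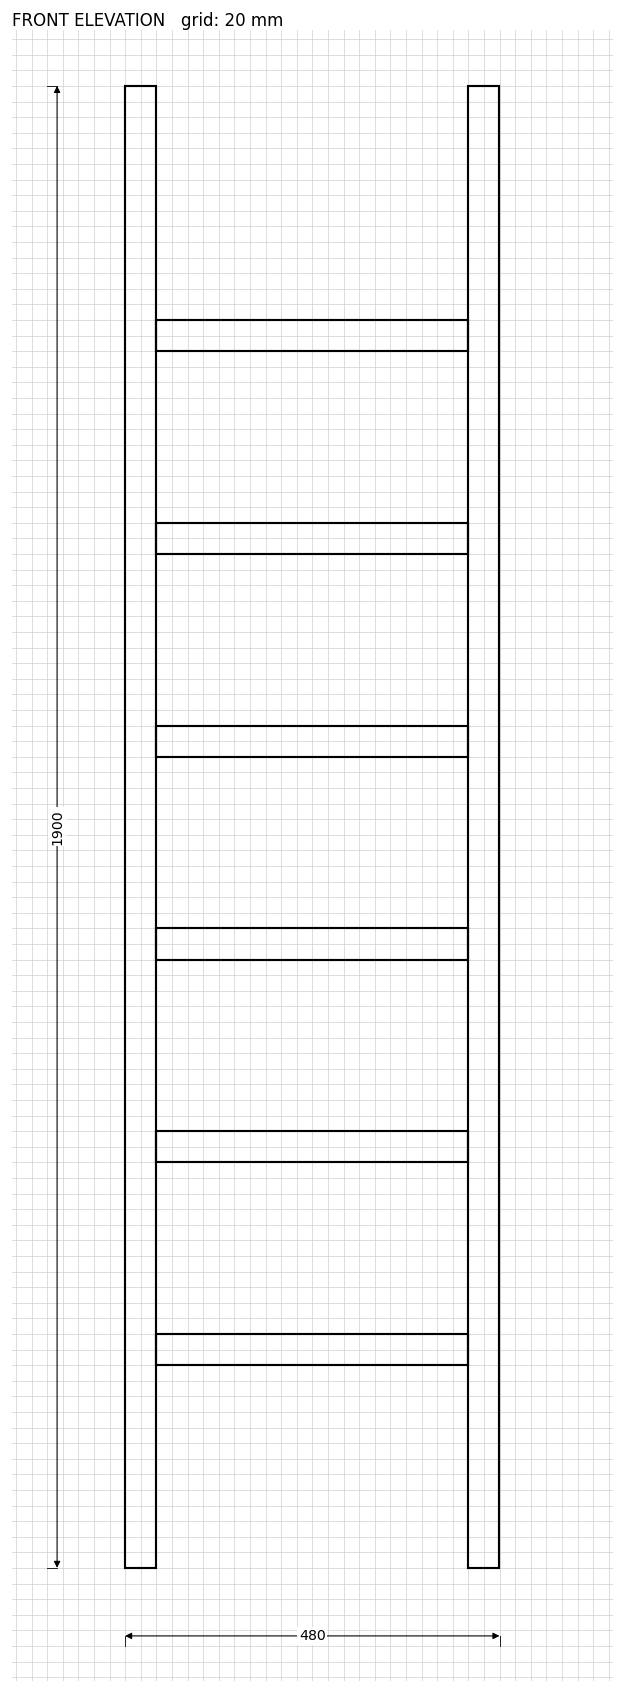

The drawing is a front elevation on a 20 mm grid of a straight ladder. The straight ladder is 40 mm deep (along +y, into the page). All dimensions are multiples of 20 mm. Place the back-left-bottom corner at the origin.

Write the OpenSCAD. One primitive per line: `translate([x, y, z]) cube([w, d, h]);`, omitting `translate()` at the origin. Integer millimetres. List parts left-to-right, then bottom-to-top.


cube([40, 40, 1900]);
translate([40, 0, 260]) cube([400, 40, 40]);
translate([40, 0, 520]) cube([400, 40, 40]);
translate([40, 0, 780]) cube([400, 40, 40]);
translate([40, 0, 1040]) cube([400, 40, 40]);
translate([40, 0, 1300]) cube([400, 40, 40]);
translate([40, 0, 1560]) cube([400, 40, 40]);
translate([440, 0, 0]) cube([40, 40, 1900]);


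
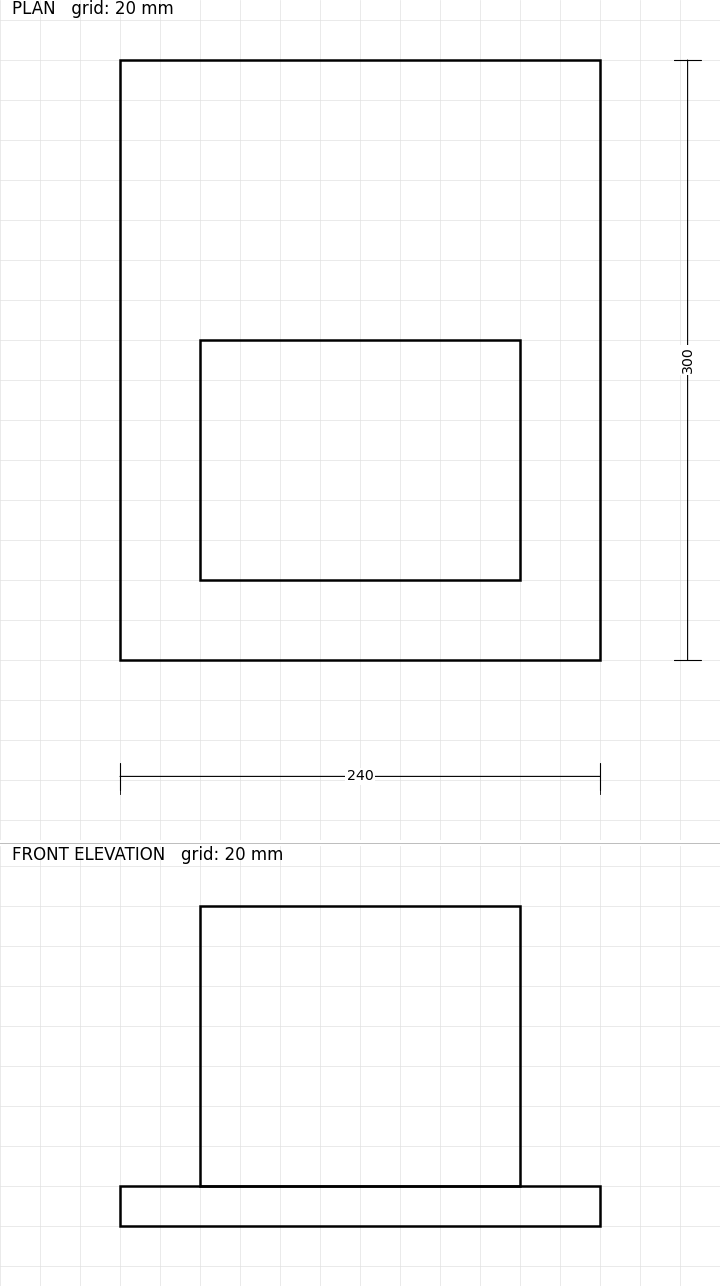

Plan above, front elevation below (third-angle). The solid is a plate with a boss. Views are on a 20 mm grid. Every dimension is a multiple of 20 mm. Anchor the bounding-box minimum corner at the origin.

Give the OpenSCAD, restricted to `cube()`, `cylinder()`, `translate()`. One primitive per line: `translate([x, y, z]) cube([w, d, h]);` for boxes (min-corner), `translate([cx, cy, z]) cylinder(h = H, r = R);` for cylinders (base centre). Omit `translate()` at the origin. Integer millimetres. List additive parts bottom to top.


cube([240, 300, 20]);
translate([40, 40, 20]) cube([160, 120, 140]);


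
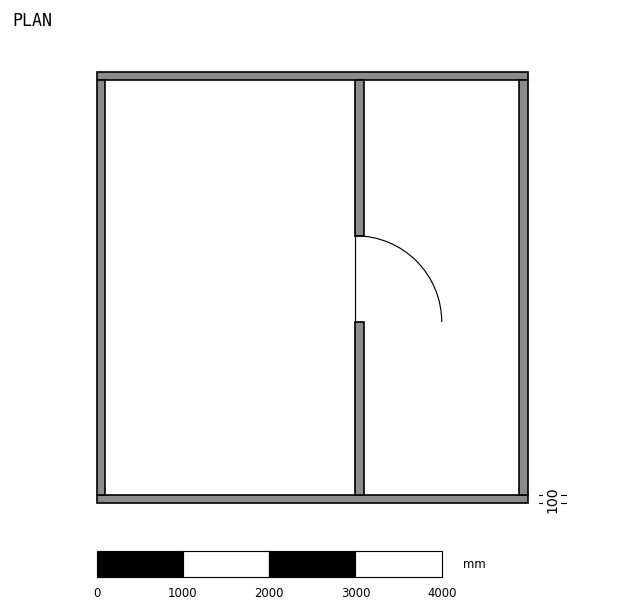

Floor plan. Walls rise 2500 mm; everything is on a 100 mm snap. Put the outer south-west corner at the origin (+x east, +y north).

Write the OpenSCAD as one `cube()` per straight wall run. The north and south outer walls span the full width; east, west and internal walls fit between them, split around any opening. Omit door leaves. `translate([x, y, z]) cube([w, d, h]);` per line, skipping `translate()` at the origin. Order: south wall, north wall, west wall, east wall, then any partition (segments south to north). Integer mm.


cube([5000, 100, 2500]);
translate([0, 4900, 0]) cube([5000, 100, 2500]);
translate([0, 100, 0]) cube([100, 4800, 2500]);
translate([4900, 100, 0]) cube([100, 4800, 2500]);
translate([3000, 100, 0]) cube([100, 2000, 2500]);
translate([3000, 3100, 0]) cube([100, 1800, 2500]);
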